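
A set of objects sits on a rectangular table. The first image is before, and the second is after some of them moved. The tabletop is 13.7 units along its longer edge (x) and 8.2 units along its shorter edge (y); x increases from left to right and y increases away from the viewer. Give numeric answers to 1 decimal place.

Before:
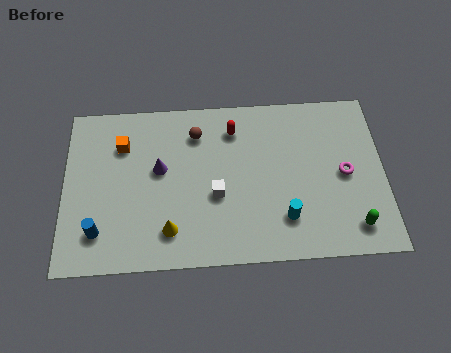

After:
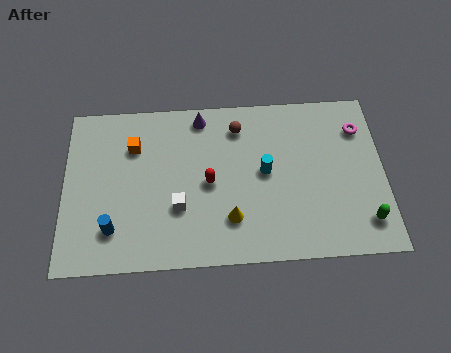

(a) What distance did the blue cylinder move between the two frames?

0.6

From (1.5, 1.8) to (2.1, 1.9), the blue cylinder covered √(0.6² + 0.1²) ≈ 0.6 units.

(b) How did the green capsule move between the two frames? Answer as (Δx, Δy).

(0.5, 0.2)

The green capsule started near (12.3, 1.4) and ended near (12.8, 1.6).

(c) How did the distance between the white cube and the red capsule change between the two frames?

-1.6

The distance was about 3.3 in the first image and 1.7 in the second, so they moved 1.6 units closer together.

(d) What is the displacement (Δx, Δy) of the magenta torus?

(0.7, 2.2)

The magenta torus started near (12.0, 4.0) and ended near (12.7, 6.2).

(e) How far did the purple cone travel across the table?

3.1

The purple cone moved from about (4.1, 4.7) to (5.9, 7.2), a distance of √(1.8² + 2.5²) ≈ 3.1.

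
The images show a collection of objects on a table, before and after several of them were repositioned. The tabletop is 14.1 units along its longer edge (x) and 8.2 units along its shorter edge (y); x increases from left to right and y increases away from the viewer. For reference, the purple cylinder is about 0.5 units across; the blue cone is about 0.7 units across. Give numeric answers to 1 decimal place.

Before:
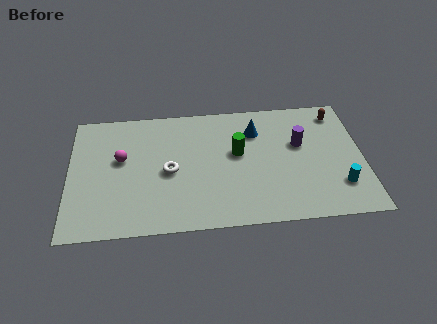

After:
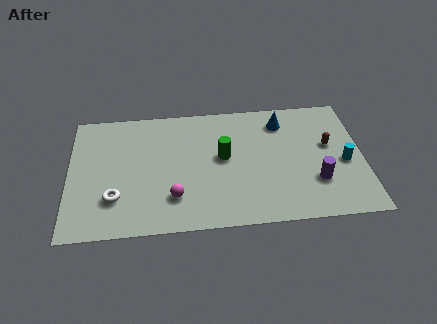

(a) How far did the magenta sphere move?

3.7

The magenta sphere was near (2.5, 4.8) before and (5.0, 2.1) after, so it travelled √(2.5² + 2.7²) ≈ 3.7 units.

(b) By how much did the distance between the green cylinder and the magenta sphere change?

-2.2

They were about 5.6 units apart before and 3.4 after — 2.2 units closer together.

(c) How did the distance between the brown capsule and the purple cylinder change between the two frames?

-0.3

Before: roughly 2.7 units apart; after: 2.4. That's 0.3 units closer together.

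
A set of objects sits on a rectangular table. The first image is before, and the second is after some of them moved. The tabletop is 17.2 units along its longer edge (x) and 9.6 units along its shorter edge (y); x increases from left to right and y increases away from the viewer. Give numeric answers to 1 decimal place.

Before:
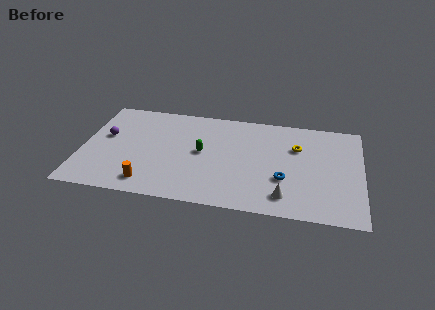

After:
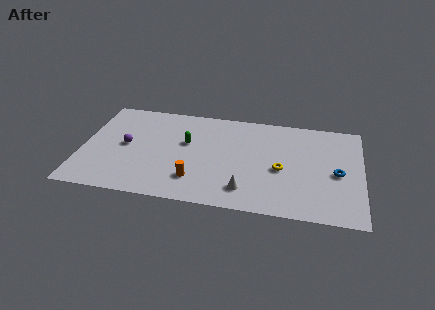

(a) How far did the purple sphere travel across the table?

1.5

From (1.4, 5.6) to (2.7, 4.9), the purple sphere covered √(1.3² + 0.7²) ≈ 1.5 units.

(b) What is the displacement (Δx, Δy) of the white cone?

(-2.4, 0.2)

The white cone was at about (12.6, 1.7) and moved to about (10.2, 1.9).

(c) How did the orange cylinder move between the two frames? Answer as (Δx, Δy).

(2.8, 0.8)

From the two frames, the orange cylinder sits at roughly (4.3, 1.5) before and (7.1, 2.3) after.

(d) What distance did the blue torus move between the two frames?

3.4

The blue torus was near (12.5, 3.3) before and (15.7, 4.4) after, so it travelled √(3.2² + 1.1²) ≈ 3.4 units.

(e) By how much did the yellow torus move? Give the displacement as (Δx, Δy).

(-0.9, -2.3)

The yellow torus started near (13.2, 6.5) and ended near (12.3, 4.2).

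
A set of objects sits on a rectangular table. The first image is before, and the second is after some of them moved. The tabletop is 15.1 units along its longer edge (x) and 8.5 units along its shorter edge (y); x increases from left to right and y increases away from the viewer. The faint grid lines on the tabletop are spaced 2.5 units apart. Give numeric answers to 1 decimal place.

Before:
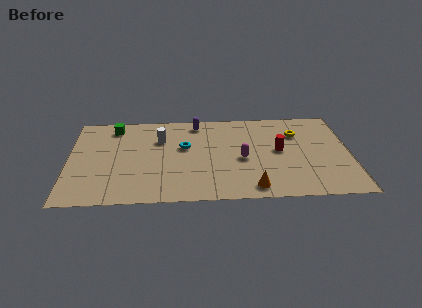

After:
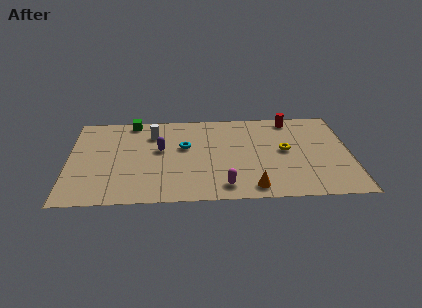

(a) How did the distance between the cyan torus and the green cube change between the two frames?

-0.5

They were about 4.3 units apart before and 3.8 after — 0.5 units closer together.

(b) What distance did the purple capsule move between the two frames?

3.2

The purple capsule moved from about (6.9, 7.4) to (4.9, 4.9), a distance of √(2.0² + 2.5²) ≈ 3.2.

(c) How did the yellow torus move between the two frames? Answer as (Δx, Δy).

(-0.7, -1.6)

The yellow torus was at about (12.3, 6.1) and moved to about (11.6, 4.5).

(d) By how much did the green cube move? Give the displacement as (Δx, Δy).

(1.0, 0.5)

The green cube was at about (2.4, 7.2) and moved to about (3.4, 7.7).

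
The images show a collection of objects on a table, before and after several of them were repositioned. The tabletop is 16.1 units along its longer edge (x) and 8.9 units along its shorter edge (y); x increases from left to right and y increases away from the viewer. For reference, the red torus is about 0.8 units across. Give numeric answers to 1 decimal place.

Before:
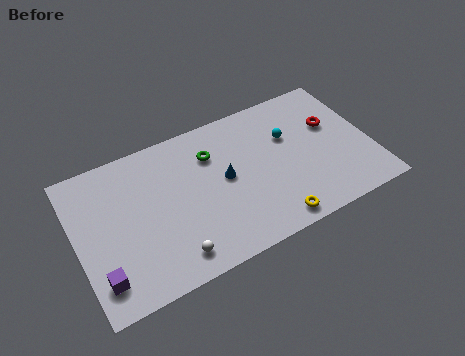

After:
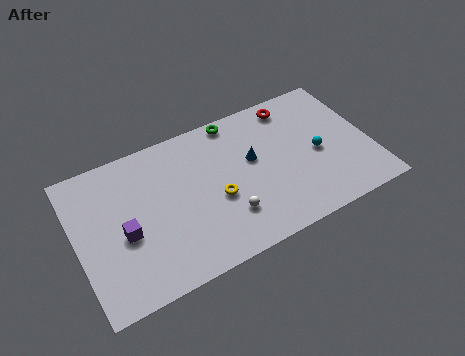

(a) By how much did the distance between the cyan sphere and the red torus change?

+1.3

Before: roughly 2.4 units apart; after: 3.7. That's 1.3 units further apart.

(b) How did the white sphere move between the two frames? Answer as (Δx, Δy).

(3.1, 1.0)

The white sphere was at about (4.8, 1.4) and moved to about (7.9, 2.4).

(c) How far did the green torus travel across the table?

2.2

From (7.6, 6.5) to (9.1, 8.1), the green torus covered √(1.5² + 1.6²) ≈ 2.2 units.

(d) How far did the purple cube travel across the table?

2.5

From (1.0, 1.8) to (2.5, 3.8), the purple cube covered √(1.5² + 2.0²) ≈ 2.5 units.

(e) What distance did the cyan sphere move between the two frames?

2.2

From (11.8, 5.8) to (13.2, 4.1), the cyan sphere covered √(1.4² + 1.7²) ≈ 2.2 units.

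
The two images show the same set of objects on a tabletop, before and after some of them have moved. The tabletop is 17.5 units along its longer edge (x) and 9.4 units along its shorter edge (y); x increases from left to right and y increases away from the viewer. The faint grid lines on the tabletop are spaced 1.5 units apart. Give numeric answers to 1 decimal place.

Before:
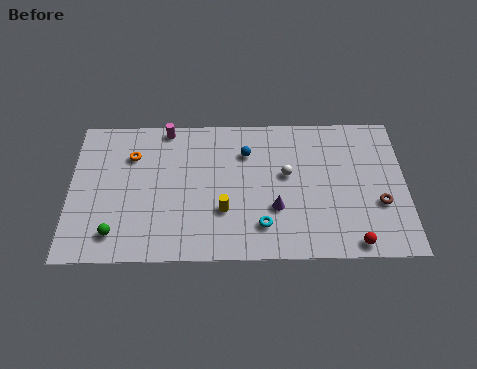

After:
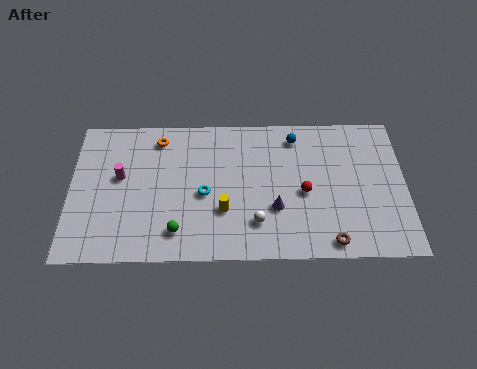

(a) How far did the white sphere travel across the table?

3.5

The white sphere moved from about (11.3, 5.4) to (9.7, 2.3), a distance of √(1.6² + 3.1²) ≈ 3.5.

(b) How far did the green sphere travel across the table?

3.2

From (2.4, 1.7) to (5.6, 1.8), the green sphere covered √(3.2² + 0.1²) ≈ 3.2 units.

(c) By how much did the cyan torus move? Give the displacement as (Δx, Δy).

(-3.0, 2.1)

From the two frames, the cyan torus sits at roughly (10.0, 2.1) before and (7.0, 4.2) after.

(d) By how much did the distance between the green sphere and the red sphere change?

-5.3

The distance was about 12.3 in the first image and 7.0 in the second, so they moved 5.3 units closer together.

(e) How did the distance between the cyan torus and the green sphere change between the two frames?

-4.8

The distance was about 7.6 in the first image and 2.8 in the second, so they moved 4.8 units closer together.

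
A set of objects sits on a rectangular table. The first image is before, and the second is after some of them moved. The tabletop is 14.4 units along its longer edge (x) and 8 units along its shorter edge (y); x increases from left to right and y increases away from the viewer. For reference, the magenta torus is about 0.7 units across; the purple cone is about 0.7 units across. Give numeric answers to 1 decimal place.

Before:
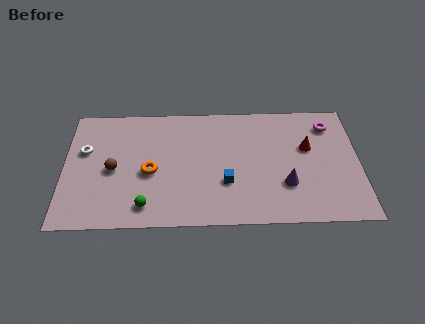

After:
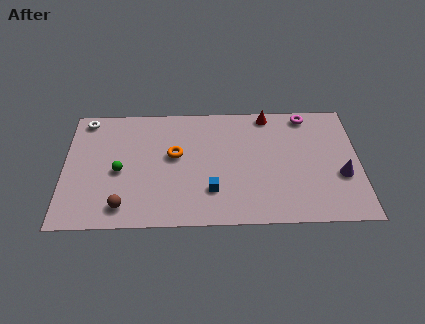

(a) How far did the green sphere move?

2.6

The green sphere moved from about (4.0, 1.3) to (2.7, 3.6), a distance of √(1.3² + 2.3²) ≈ 2.6.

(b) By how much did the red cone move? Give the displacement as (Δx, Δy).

(-1.9, 2.3)

The red cone started near (11.9, 4.9) and ended near (10.0, 7.2).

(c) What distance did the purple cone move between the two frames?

2.7

From (10.8, 2.5) to (13.5, 3.0), the purple cone covered √(2.7² + 0.5²) ≈ 2.7 units.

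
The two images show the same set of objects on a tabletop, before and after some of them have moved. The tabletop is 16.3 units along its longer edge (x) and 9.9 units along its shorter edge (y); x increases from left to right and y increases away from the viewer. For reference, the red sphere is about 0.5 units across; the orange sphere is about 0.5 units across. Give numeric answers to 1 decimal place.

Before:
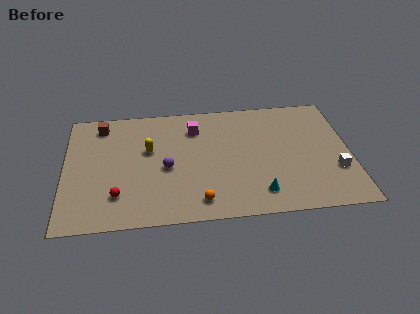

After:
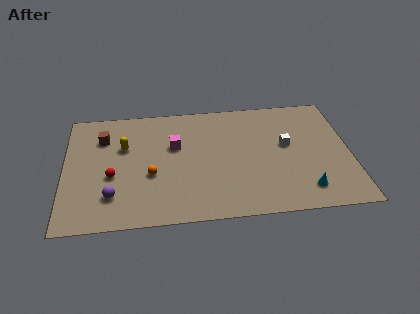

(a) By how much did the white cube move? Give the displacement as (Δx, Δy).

(-2.7, 2.4)

From the two frames, the white cube sits at roughly (15.4, 3.2) before and (12.7, 5.6) after.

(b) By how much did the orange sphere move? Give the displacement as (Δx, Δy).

(-2.7, 2.4)

From the two frames, the orange sphere sits at roughly (7.6, 1.5) before and (4.9, 3.9) after.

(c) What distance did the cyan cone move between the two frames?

2.6

The cyan cone moved from about (11.0, 1.8) to (13.6, 1.8), a distance of √(2.6² + 0.0²) ≈ 2.6.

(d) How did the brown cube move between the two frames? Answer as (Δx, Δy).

(0.1, -1.1)

From the two frames, the brown cube sits at roughly (2.1, 8.4) before and (2.2, 7.3) after.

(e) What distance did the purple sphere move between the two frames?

3.7

From (5.8, 4.4) to (2.7, 2.4), the purple sphere covered √(3.1² + 2.0²) ≈ 3.7 units.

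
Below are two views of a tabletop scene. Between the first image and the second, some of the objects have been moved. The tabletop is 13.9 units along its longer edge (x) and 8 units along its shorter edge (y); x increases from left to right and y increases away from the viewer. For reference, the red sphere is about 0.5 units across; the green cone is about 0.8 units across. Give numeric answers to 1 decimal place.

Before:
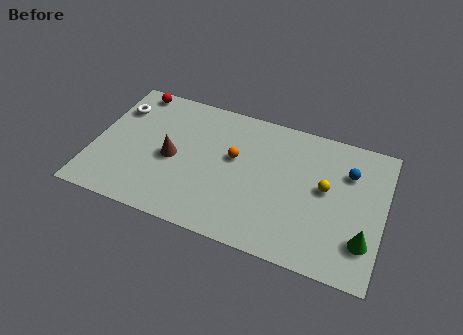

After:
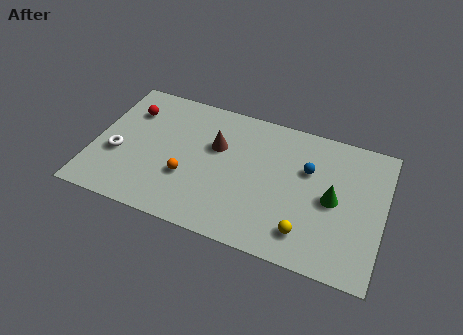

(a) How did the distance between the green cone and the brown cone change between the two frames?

-3.6

Before: roughly 9.4 units apart; after: 5.8. That's 3.6 units closer together.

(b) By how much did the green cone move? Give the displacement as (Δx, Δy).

(-1.6, 1.8)

The green cone started near (13.1, 2.1) and ended near (11.5, 3.9).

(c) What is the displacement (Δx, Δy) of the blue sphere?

(-1.9, -0.5)

From the two frames, the blue sphere sits at roughly (12.1, 5.7) before and (10.2, 5.2) after.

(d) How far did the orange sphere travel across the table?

2.8

The orange sphere was near (6.7, 4.7) before and (4.6, 2.8) after, so it travelled √(2.1² + 1.9²) ≈ 2.8 units.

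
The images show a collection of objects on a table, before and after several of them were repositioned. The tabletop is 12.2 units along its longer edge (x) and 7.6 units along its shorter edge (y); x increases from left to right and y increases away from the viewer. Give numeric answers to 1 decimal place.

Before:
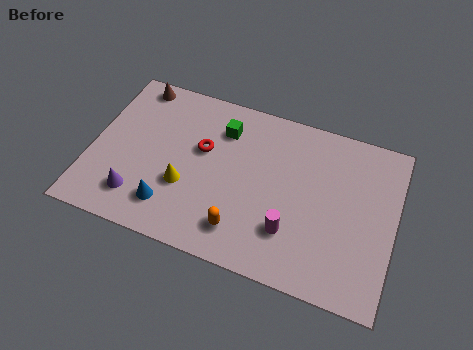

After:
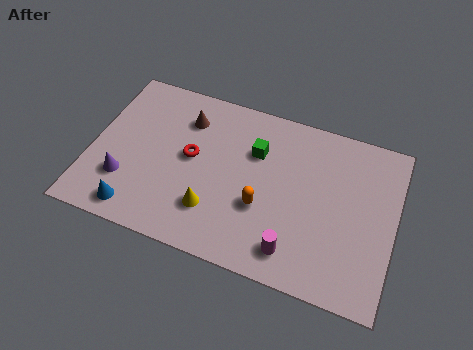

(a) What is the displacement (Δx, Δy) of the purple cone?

(-0.6, 0.6)

The purple cone started near (2.1, 1.6) and ended near (1.5, 2.2).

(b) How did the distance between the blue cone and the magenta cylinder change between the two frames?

+1.5

Before: roughly 4.8 units apart; after: 6.3. That's 1.5 units further apart.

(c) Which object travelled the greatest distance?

the brown cone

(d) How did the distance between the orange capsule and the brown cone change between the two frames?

-2.7

The distance was about 7.2 in the first image and 4.5 in the second, so they moved 2.7 units closer together.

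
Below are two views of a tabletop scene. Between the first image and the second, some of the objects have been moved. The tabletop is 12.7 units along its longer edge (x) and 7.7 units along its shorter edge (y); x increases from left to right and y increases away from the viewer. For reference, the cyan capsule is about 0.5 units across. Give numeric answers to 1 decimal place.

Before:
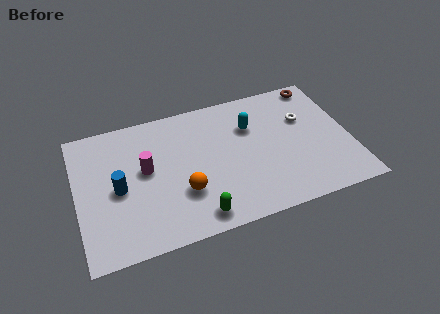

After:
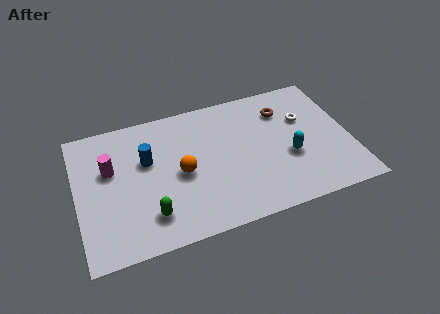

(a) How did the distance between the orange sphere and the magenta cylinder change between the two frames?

+1.0

The distance was about 2.4 in the first image and 3.4 in the second, so they moved 1.0 units further apart.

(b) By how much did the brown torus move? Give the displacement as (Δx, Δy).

(-1.8, -1.1)

From the two frames, the brown torus sits at roughly (11.6, 6.9) before and (9.8, 5.8) after.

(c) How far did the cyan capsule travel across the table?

2.8

The cyan capsule moved from about (8.2, 5.3) to (9.8, 3.0), a distance of √(1.6² + 2.3²) ≈ 2.8.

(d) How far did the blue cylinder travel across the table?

1.8

From (1.9, 3.6) to (3.3, 4.8), the blue cylinder covered √(1.4² + 1.2²) ≈ 1.8 units.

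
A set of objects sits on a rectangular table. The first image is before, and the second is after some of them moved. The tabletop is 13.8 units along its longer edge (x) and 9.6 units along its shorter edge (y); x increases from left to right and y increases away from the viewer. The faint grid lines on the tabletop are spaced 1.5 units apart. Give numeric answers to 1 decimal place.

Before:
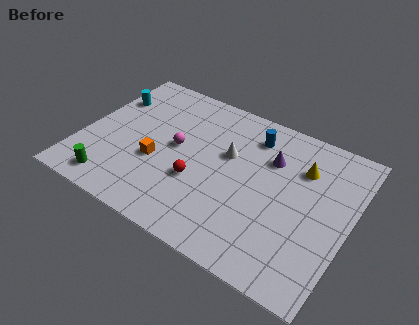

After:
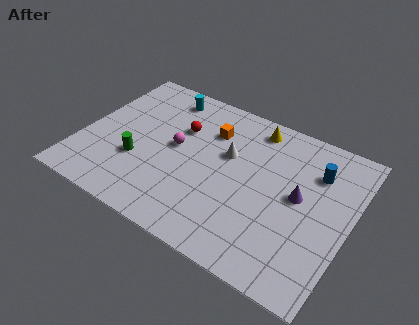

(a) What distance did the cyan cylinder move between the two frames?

3.0

The cyan cylinder moved from about (0.9, 6.8) to (3.6, 8.2), a distance of √(2.7² + 1.4²) ≈ 3.0.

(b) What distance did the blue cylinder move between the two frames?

3.5

From (8.4, 7.7) to (11.8, 7.0), the blue cylinder covered √(3.4² + 0.7²) ≈ 3.5 units.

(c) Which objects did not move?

the white cone and the magenta sphere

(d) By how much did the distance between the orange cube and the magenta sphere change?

+0.8

Before: roughly 1.6 units apart; after: 2.4. That's 0.8 units further apart.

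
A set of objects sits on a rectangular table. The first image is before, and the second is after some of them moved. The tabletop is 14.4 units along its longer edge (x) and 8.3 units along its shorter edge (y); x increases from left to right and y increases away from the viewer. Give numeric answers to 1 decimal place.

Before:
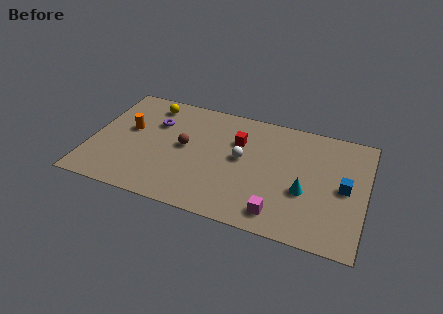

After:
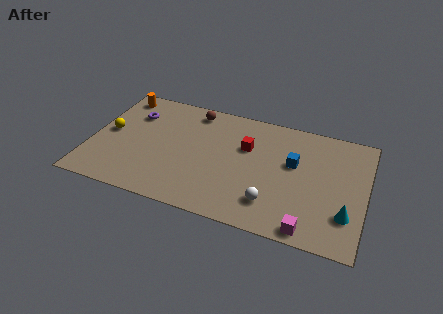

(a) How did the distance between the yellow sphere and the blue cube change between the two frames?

-1.2

They were about 10.9 units apart before and 9.7 after — 1.2 units closer together.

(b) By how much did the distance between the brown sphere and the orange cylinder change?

+1.0

The distance was about 3.0 in the first image and 4.0 in the second, so they moved 1.0 units further apart.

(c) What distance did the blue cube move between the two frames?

2.8

The blue cube moved from about (13.3, 4.1) to (10.6, 5.0), a distance of √(2.7² + 0.9²) ≈ 2.8.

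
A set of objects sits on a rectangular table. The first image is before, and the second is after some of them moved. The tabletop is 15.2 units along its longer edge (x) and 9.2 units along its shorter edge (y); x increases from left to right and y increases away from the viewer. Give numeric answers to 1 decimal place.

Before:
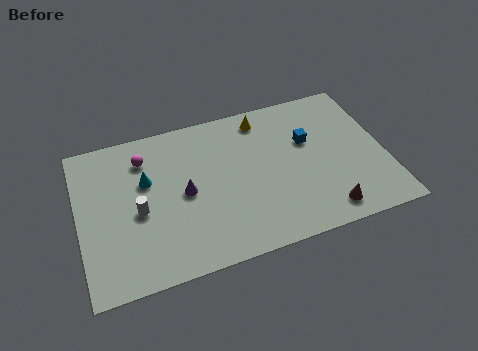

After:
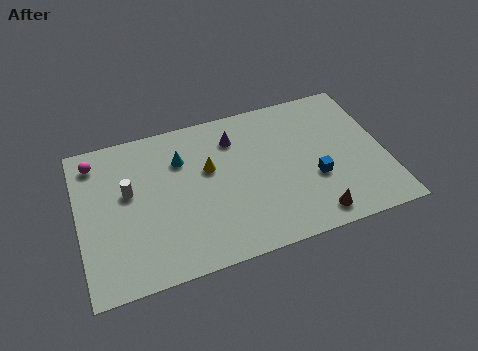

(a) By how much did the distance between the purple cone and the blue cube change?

-1.2

The distance was about 6.4 in the first image and 5.2 in the second, so they moved 1.2 units closer together.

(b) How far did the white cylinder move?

1.4

From (2.9, 4.1) to (2.5, 5.4), the white cylinder covered √(0.4² + 1.3²) ≈ 1.4 units.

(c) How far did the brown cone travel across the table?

0.6

From (11.9, 1.3) to (11.3, 1.2), the brown cone covered √(0.6² + 0.1²) ≈ 0.6 units.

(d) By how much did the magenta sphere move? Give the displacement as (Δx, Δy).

(-2.4, 0.5)

The magenta sphere was at about (3.4, 7.2) and moved to about (1.0, 7.7).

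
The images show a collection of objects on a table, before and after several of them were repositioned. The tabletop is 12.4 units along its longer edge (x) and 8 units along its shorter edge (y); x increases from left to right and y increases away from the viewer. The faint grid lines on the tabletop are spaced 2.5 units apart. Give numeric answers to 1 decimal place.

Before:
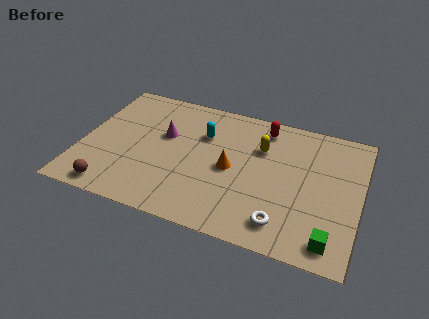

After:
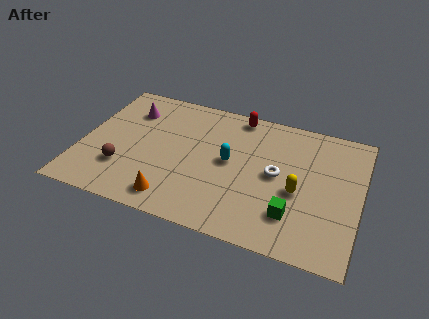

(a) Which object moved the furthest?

the orange cone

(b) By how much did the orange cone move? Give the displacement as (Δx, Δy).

(-2.3, -2.6)

The orange cone started near (6.7, 3.8) and ended near (4.4, 1.2).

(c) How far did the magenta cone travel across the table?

2.0

From (3.6, 4.9) to (1.9, 6.0), the magenta cone covered √(1.7² + 1.1²) ≈ 2.0 units.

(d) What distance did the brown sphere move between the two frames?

1.4

The brown sphere was near (1.7, 0.9) before and (2.0, 2.3) after, so it travelled √(0.3² + 1.4²) ≈ 1.4 units.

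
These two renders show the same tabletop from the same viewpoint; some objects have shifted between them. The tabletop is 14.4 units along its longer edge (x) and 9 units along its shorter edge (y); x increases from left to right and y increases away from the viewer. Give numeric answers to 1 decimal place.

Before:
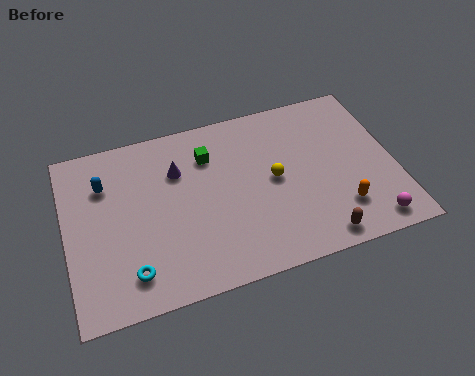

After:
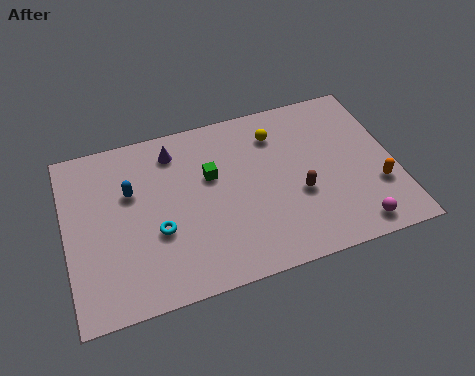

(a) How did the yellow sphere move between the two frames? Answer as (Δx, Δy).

(0.3, 2.4)

The yellow sphere started near (9.1, 4.6) and ended near (9.4, 7.0).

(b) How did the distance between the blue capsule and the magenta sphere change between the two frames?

-1.9

Before: roughly 12.4 units apart; after: 10.5. That's 1.9 units closer together.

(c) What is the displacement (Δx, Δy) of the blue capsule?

(1.1, -0.7)

The blue capsule started near (1.8, 6.5) and ended near (2.9, 5.8).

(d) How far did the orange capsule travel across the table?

1.8

From (11.8, 2.2) to (13.5, 2.9), the orange capsule covered √(1.7² + 0.7²) ≈ 1.8 units.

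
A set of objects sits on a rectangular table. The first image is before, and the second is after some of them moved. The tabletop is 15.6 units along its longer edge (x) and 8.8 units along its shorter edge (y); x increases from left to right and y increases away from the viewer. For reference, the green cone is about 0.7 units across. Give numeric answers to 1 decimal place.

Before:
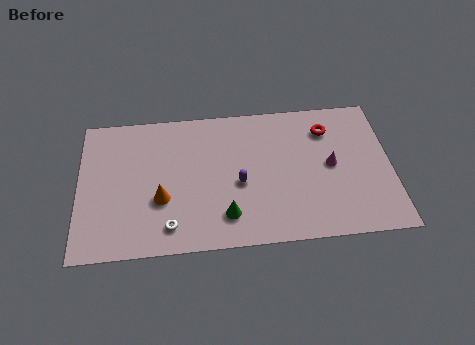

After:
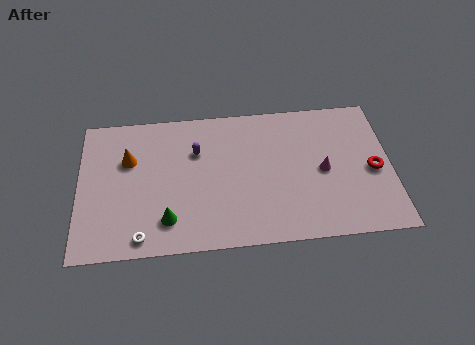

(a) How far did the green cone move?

2.9

The green cone moved from about (7.3, 1.9) to (4.4, 1.9), a distance of √(2.9² + 0.0²) ≈ 2.9.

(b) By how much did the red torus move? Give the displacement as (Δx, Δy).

(2.2, -2.8)

The red torus was at about (12.5, 6.8) and moved to about (14.7, 4.0).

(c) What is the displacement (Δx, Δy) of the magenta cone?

(-0.4, -0.3)

From the two frames, the magenta cone sits at roughly (12.6, 4.5) before and (12.2, 4.2) after.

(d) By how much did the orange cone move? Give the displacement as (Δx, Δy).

(-1.6, 2.6)

From the two frames, the orange cone sits at roughly (4.1, 3.2) before and (2.5, 5.8) after.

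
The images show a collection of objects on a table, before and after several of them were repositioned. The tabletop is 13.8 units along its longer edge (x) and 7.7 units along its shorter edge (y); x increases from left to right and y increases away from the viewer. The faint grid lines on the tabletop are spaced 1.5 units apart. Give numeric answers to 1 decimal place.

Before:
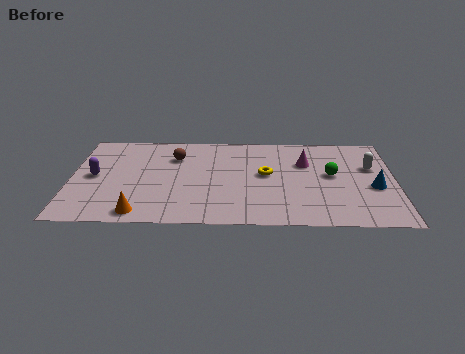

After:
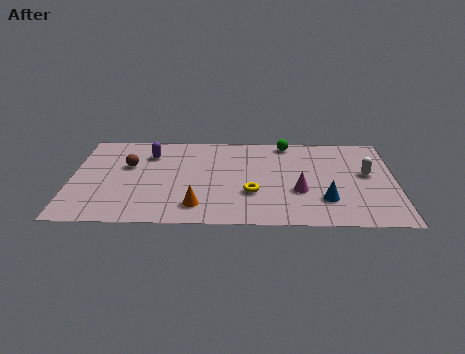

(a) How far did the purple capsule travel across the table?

3.0

The purple capsule was near (1.0, 3.9) before and (3.3, 5.8) after, so it travelled √(2.3² + 1.9²) ≈ 3.0 units.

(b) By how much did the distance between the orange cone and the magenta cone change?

-3.7

Before: roughly 8.2 units apart; after: 4.5. That's 3.7 units closer together.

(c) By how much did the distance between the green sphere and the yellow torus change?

+1.8

The distance was about 2.8 in the first image and 4.6 in the second, so they moved 1.8 units further apart.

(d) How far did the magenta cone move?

2.4

The magenta cone was near (10.0, 5.2) before and (9.7, 2.8) after, so it travelled √(0.3² + 2.4²) ≈ 2.4 units.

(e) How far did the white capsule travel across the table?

0.6

The white capsule was near (12.8, 4.9) before and (12.6, 4.3) after, so it travelled √(0.2² + 0.6²) ≈ 0.6 units.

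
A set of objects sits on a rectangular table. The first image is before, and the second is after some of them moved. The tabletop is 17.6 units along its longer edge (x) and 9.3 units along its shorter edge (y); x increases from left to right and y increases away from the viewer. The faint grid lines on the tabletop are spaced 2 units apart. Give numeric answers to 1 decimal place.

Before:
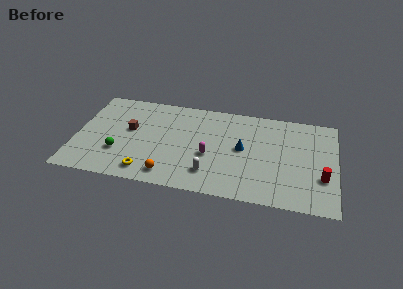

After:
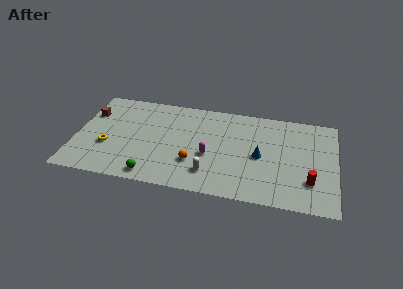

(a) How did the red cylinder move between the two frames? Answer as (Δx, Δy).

(-0.8, -0.5)

The red cylinder started near (16.7, 3.1) and ended near (15.9, 2.6).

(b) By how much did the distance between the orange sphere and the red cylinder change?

-2.5

The distance was about 10.3 in the first image and 7.8 in the second, so they moved 2.5 units closer together.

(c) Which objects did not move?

the white capsule and the magenta capsule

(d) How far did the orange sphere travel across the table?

2.2

From (6.5, 1.4) to (8.1, 2.9), the orange sphere covered √(1.6² + 1.5²) ≈ 2.2 units.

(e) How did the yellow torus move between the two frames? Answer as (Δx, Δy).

(-2.8, 2.0)

The yellow torus started near (5.0, 1.4) and ended near (2.2, 3.4).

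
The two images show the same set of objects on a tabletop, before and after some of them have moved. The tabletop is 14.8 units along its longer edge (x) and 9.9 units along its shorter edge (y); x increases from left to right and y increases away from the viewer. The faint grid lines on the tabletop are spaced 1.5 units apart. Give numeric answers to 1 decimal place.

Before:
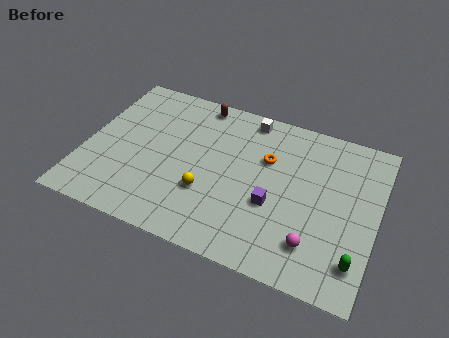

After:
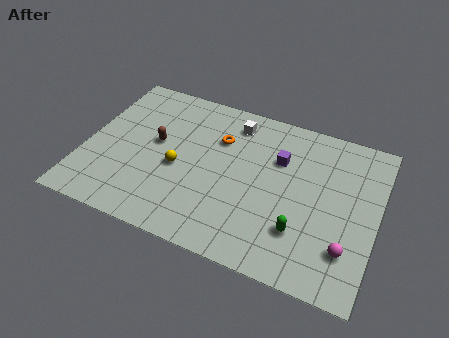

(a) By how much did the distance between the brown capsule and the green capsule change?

-2.9

Before: roughly 11.1 units apart; after: 8.2. That's 2.9 units closer together.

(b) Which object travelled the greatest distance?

the brown capsule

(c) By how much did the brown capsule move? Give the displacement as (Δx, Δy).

(-1.8, -3.4)

From the two frames, the brown capsule sits at roughly (5.3, 8.9) before and (3.5, 5.5) after.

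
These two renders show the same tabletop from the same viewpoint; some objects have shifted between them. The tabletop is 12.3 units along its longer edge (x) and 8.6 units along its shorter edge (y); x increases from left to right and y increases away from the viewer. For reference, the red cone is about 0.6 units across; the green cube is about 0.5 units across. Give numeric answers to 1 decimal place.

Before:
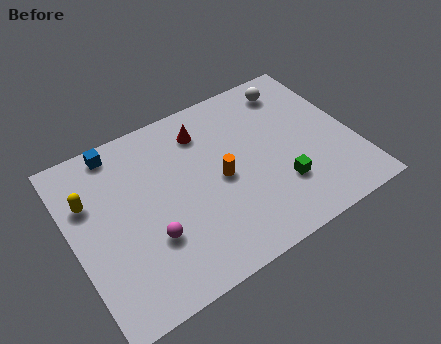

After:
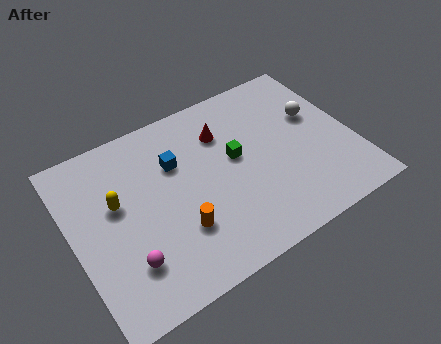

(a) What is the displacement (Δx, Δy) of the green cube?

(-1.6, 2.3)

The green cube was at about (8.8, 2.5) and moved to about (7.2, 4.8).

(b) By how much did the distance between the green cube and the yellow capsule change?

-3.4

They were about 8.6 units apart before and 5.2 after — 3.4 units closer together.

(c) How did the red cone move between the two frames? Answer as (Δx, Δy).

(0.8, -0.5)

From the two frames, the red cone sits at roughly (6.1, 6.8) before and (6.9, 6.3) after.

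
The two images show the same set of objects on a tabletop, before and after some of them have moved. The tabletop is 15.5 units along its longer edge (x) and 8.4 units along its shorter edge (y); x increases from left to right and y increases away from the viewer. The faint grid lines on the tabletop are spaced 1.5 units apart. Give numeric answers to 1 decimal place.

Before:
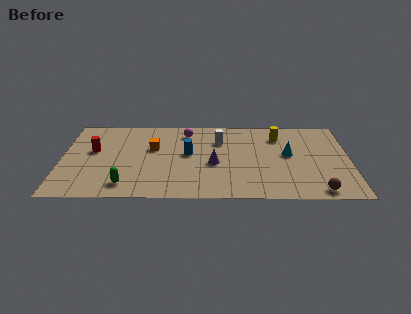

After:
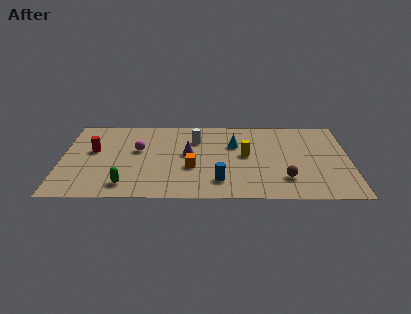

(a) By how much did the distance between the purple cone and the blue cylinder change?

+1.6

The distance was about 1.7 in the first image and 3.3 in the second, so they moved 1.6 units further apart.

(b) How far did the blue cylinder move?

3.3

The blue cylinder moved from about (6.8, 4.6) to (8.5, 1.8), a distance of √(1.7² + 2.8²) ≈ 3.3.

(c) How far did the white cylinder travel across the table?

1.3

From (8.5, 6.0) to (7.2, 6.1), the white cylinder covered √(1.3² + 0.1²) ≈ 1.3 units.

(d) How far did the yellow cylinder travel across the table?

2.7

The yellow cylinder was near (11.7, 6.5) before and (9.9, 4.5) after, so it travelled √(1.8² + 2.0²) ≈ 2.7 units.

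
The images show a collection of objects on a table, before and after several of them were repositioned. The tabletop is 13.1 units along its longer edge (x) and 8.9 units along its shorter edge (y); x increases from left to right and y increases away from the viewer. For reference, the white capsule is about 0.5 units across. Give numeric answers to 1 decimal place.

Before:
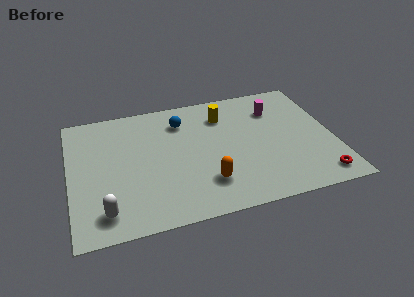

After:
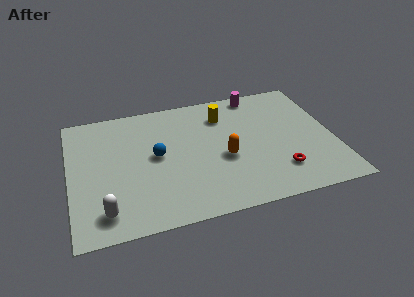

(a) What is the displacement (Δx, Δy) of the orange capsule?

(1.0, 1.5)

The orange capsule started near (6.6, 2.2) and ended near (7.6, 3.7).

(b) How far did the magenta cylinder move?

1.6

From (10.4, 6.6) to (9.6, 8.0), the magenta cylinder covered √(0.8² + 1.4²) ≈ 1.6 units.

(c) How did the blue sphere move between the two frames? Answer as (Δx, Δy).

(-1.4, -2.2)

The blue sphere started near (5.7, 6.9) and ended near (4.3, 4.7).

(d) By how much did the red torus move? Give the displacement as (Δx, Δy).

(-1.9, 0.9)

The red torus started near (12.1, 1.2) and ended near (10.2, 2.1).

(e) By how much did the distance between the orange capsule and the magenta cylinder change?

-1.1

They were about 5.8 units apart before and 4.7 after — 1.1 units closer together.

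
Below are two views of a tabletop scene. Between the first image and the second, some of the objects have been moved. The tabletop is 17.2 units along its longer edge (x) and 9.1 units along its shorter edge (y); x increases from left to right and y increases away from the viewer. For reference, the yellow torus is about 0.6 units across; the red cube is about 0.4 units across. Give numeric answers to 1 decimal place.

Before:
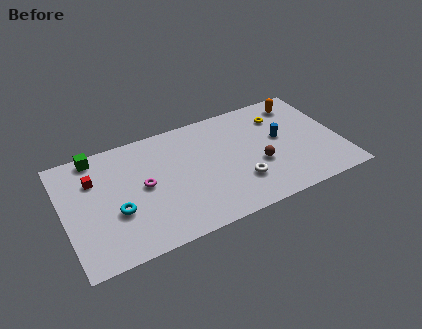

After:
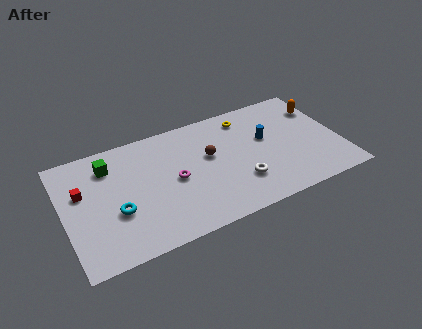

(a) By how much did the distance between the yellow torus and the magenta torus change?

-3.3

The distance was about 9.2 in the first image and 5.9 in the second, so they moved 3.3 units closer together.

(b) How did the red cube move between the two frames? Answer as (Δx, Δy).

(-0.8, -0.7)

The red cube started near (2.0, 6.4) and ended near (1.2, 5.7).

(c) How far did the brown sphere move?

3.5

From (12.0, 3.5) to (9.1, 5.4), the brown sphere covered √(2.9² + 1.9²) ≈ 3.5 units.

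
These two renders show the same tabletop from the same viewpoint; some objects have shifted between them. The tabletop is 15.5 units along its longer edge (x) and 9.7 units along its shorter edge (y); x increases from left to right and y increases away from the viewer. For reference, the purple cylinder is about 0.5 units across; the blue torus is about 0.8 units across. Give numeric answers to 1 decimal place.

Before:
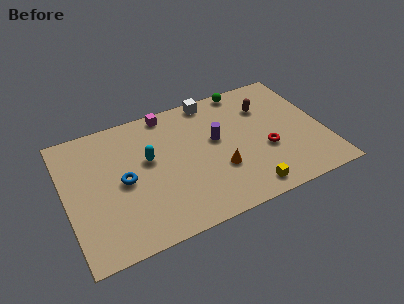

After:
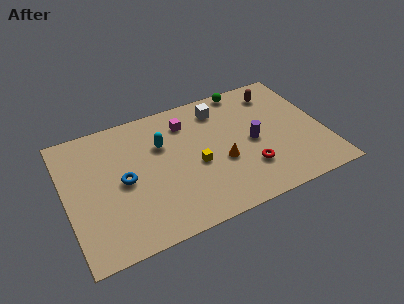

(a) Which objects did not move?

the blue torus and the green sphere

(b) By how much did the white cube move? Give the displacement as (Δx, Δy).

(0.4, -0.9)

The white cube started near (9.2, 8.8) and ended near (9.6, 7.9).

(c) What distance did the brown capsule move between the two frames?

1.2

From (12.3, 7.0) to (13.1, 7.9), the brown capsule covered √(0.8² + 0.9²) ≈ 1.2 units.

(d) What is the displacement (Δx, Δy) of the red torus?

(-1.2, -1.0)

From the two frames, the red torus sits at roughly (11.9, 3.7) before and (10.7, 2.7) after.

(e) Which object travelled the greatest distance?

the yellow cube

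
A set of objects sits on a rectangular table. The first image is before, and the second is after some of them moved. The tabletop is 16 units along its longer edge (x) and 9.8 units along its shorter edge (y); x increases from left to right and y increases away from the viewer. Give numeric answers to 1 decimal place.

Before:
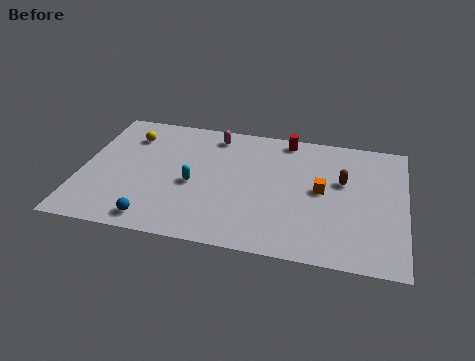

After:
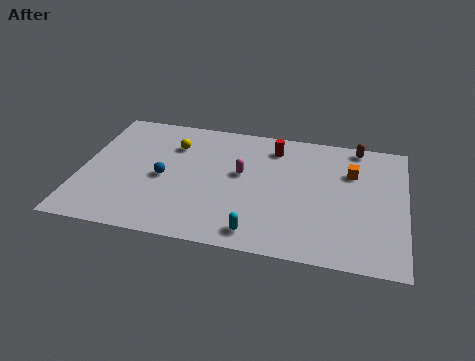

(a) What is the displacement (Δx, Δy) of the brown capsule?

(0.6, 2.9)

The brown capsule started near (12.9, 6.0) and ended near (13.5, 8.9).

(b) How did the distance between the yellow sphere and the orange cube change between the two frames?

-1.1

They were about 10.0 units apart before and 8.9 after — 1.1 units closer together.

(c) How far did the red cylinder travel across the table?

1.0

The red cylinder moved from about (10.0, 8.8) to (9.4, 8.0), a distance of √(0.6² + 0.8²) ≈ 1.0.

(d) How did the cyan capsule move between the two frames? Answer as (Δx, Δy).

(3.3, -3.0)

From the two frames, the cyan capsule sits at roughly (5.6, 4.3) before and (8.9, 1.3) after.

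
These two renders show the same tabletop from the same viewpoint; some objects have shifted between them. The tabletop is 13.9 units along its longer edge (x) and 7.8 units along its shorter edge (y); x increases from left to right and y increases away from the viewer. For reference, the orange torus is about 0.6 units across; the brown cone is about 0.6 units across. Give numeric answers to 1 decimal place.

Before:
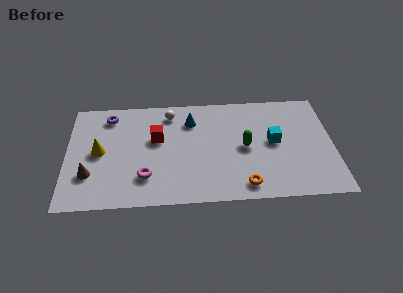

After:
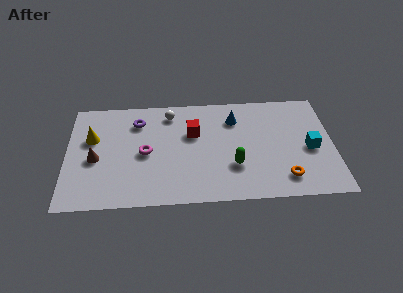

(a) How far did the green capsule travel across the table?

1.4

The green capsule was near (9.3, 3.8) before and (8.7, 2.5) after, so it travelled √(0.6² + 1.3²) ≈ 1.4 units.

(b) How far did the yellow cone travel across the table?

1.1

The yellow cone was near (1.7, 3.9) before and (1.3, 4.9) after, so it travelled √(0.4² + 1.0²) ≈ 1.1 units.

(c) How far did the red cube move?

1.9

From (4.7, 4.7) to (6.6, 5.0), the red cube covered √(1.9² + 0.3²) ≈ 1.9 units.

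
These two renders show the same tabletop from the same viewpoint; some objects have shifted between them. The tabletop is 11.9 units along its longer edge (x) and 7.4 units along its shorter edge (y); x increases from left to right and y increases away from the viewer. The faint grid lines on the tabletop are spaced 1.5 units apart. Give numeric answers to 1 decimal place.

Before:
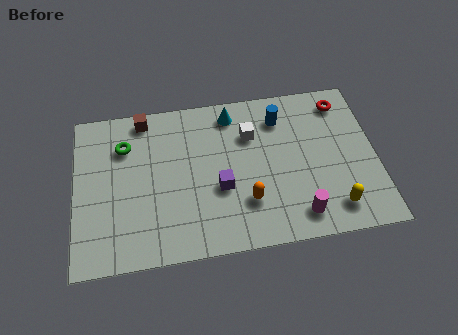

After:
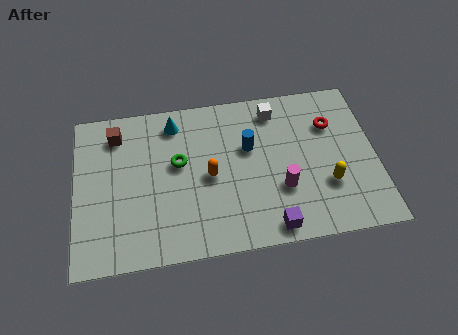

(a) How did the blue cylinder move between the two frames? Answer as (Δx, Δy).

(-1.3, -1.2)

From the two frames, the blue cylinder sits at roughly (8.2, 5.8) before and (6.9, 4.6) after.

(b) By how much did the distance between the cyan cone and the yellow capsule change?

+0.7

The distance was about 6.3 in the first image and 7.0 in the second, so they moved 0.7 units further apart.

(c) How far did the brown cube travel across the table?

1.3

From (2.8, 6.6) to (1.7, 6.0), the brown cube covered √(1.1² + 0.6²) ≈ 1.3 units.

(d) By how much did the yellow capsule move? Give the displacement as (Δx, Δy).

(-0.2, 1.1)

The yellow capsule was at about (10.1, 1.3) and moved to about (9.9, 2.4).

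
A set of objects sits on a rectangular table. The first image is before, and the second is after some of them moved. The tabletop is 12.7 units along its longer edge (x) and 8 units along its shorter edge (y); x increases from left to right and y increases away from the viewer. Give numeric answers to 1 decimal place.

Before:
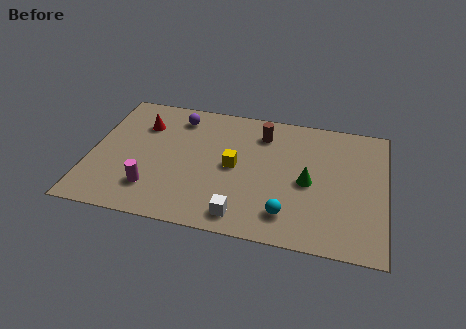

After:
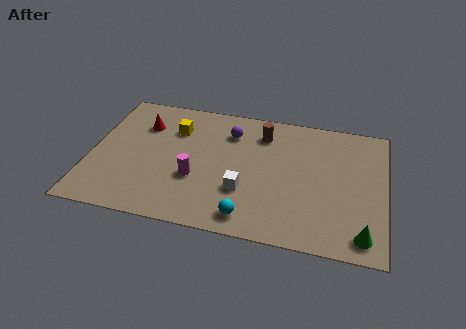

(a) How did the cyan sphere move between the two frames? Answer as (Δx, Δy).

(-1.6, -0.5)

The cyan sphere started near (8.6, 1.6) and ended near (7.0, 1.1).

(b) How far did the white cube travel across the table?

1.5

The white cube moved from about (6.7, 1.1) to (6.7, 2.6), a distance of √(0.0² + 1.5²) ≈ 1.5.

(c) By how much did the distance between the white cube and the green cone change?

+1.6

The distance was about 3.7 in the first image and 5.3 in the second, so they moved 1.6 units further apart.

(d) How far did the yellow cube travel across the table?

3.2

The yellow cube moved from about (6.2, 4.0) to (3.5, 5.8), a distance of √(2.7² + 1.8²) ≈ 3.2.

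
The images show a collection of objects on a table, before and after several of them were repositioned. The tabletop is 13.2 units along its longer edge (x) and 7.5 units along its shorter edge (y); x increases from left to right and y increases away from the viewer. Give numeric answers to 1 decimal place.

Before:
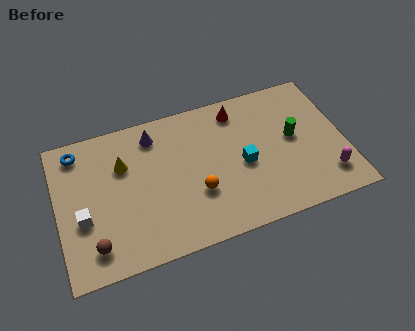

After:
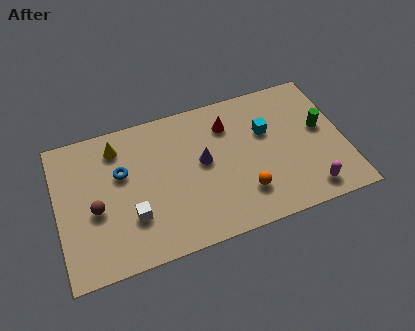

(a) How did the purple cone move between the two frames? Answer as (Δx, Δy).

(2.1, -2.1)

The purple cone was at about (4.6, 6.2) and moved to about (6.7, 4.1).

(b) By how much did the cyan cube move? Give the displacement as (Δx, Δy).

(1.2, 1.4)

From the two frames, the cyan cube sits at roughly (8.5, 3.4) before and (9.7, 4.8) after.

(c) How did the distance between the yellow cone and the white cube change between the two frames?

+0.8

They were about 3.0 units apart before and 3.8 after — 0.8 units further apart.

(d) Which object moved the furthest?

the purple cone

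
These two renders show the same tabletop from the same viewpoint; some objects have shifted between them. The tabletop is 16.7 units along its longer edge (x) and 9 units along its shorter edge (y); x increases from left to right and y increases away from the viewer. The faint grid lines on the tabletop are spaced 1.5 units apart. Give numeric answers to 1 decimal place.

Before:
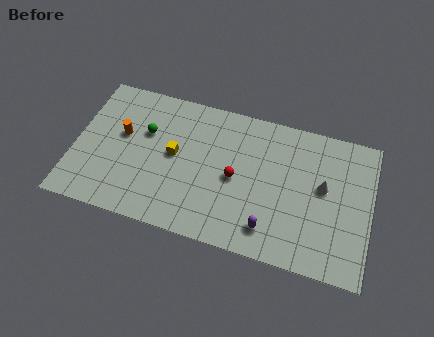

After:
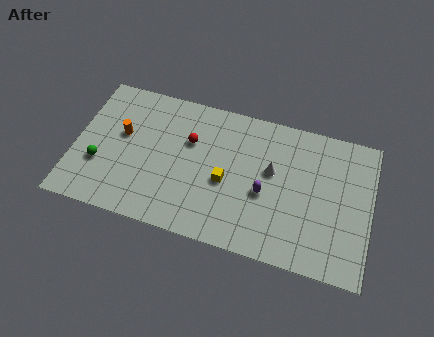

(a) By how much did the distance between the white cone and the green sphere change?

-0.3

They were about 10.1 units apart before and 9.8 after — 0.3 units closer together.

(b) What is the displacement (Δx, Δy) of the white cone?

(-2.9, 0.2)

From the two frames, the white cone sits at roughly (14.0, 5.1) before and (11.1, 5.3) after.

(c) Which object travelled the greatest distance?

the green sphere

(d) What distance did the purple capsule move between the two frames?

2.1

From (11.2, 1.7) to (10.8, 3.8), the purple capsule covered √(0.4² + 2.1²) ≈ 2.1 units.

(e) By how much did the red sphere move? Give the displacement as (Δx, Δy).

(-2.7, 1.6)

The red sphere was at about (9.1, 4.3) and moved to about (6.4, 5.9).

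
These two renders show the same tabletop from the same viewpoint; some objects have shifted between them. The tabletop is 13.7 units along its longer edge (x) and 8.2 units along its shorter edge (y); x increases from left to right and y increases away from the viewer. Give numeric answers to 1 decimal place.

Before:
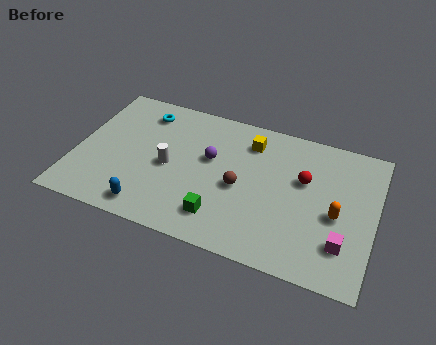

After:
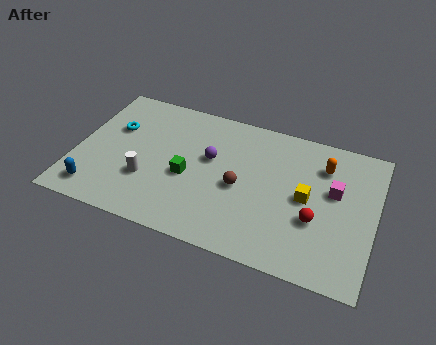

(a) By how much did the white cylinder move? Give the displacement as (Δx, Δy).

(-0.9, -1.1)

The white cylinder was at about (4.3, 3.8) and moved to about (3.4, 2.7).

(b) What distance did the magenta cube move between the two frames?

2.9

From (12.4, 2.1) to (11.8, 4.9), the magenta cube covered √(0.6² + 2.8²) ≈ 2.9 units.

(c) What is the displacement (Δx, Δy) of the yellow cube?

(2.8, -2.4)

The yellow cube started near (7.8, 6.5) and ended near (10.6, 4.1).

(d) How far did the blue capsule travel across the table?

2.5

From (3.7, 1.1) to (1.2, 1.3), the blue capsule covered √(2.5² + 0.2²) ≈ 2.5 units.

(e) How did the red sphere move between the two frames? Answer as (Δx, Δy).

(0.7, -2.1)

The red sphere started near (10.4, 5.1) and ended near (11.1, 3.0).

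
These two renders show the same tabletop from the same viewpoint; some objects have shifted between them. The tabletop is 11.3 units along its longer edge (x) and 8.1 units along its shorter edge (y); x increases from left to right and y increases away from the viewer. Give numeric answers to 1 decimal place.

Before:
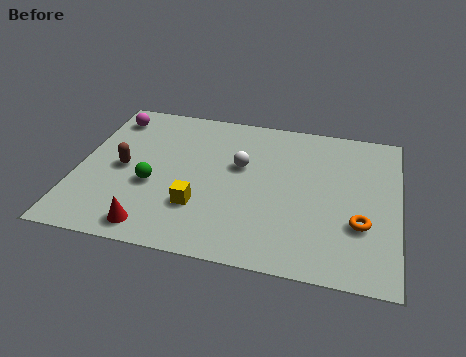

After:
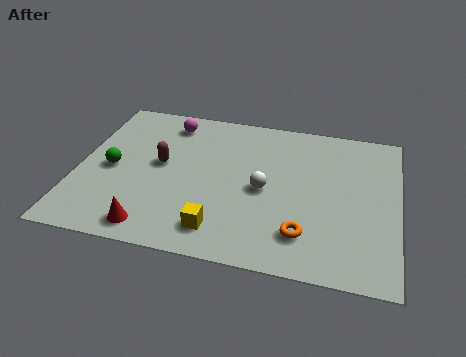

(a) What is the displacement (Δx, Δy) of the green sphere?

(-1.5, 0.6)

From the two frames, the green sphere sits at roughly (2.7, 3.2) before and (1.2, 3.8) after.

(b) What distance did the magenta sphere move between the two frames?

2.1

The magenta sphere moved from about (0.9, 6.7) to (3.0, 6.8), a distance of √(2.1² + 0.1²) ≈ 2.1.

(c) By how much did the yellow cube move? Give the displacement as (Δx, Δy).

(0.8, -1.0)

The yellow cube was at about (4.4, 2.4) and moved to about (5.2, 1.4).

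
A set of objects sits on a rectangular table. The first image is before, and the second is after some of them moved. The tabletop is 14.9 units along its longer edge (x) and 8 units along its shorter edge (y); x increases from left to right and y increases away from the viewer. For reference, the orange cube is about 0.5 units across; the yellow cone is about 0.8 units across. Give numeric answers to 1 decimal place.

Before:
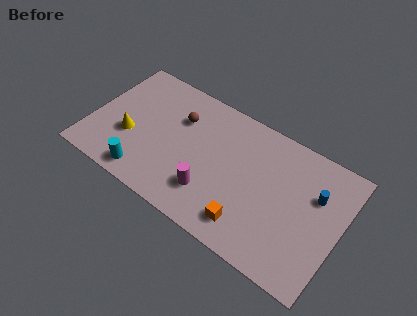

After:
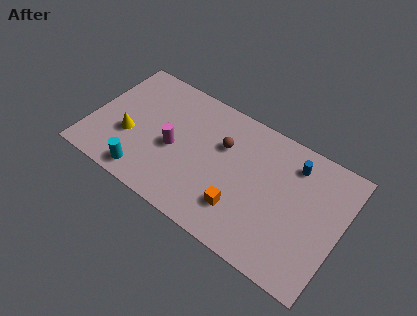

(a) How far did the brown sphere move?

2.7

The brown sphere was near (5.0, 5.6) before and (7.7, 5.3) after, so it travelled √(2.7² + 0.3²) ≈ 2.7 units.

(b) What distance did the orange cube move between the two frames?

0.8

From (9.9, 1.5) to (9.3, 2.1), the orange cube covered √(0.6² + 0.6²) ≈ 0.8 units.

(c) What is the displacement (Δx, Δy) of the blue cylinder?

(-1.5, 1.1)

The blue cylinder started near (13.3, 5.3) and ended near (11.8, 6.4).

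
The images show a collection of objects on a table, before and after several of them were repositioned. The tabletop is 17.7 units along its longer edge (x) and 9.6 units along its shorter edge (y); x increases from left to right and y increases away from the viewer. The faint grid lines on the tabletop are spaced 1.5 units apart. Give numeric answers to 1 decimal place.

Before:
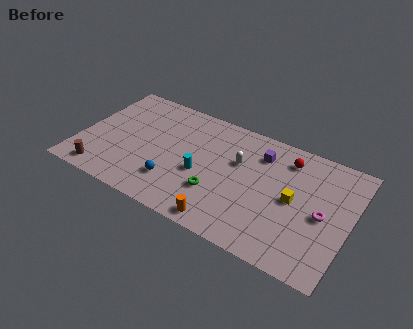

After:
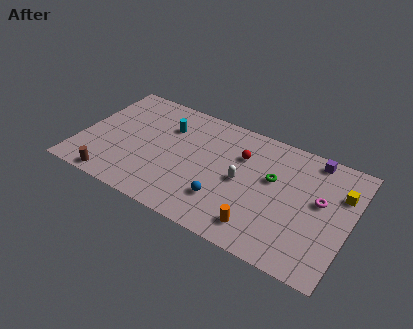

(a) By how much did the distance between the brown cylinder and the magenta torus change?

-0.7

The distance was about 14.5 in the first image and 13.8 in the second, so they moved 0.7 units closer together.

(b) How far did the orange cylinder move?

2.3

The orange cylinder moved from about (10.1, 1.0) to (12.3, 1.7), a distance of √(2.2² + 0.7²) ≈ 2.3.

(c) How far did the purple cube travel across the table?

3.5

The purple cube moved from about (11.6, 7.4) to (14.9, 8.6), a distance of √(3.3² + 1.2²) ≈ 3.5.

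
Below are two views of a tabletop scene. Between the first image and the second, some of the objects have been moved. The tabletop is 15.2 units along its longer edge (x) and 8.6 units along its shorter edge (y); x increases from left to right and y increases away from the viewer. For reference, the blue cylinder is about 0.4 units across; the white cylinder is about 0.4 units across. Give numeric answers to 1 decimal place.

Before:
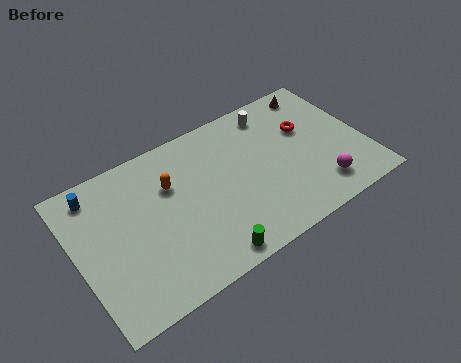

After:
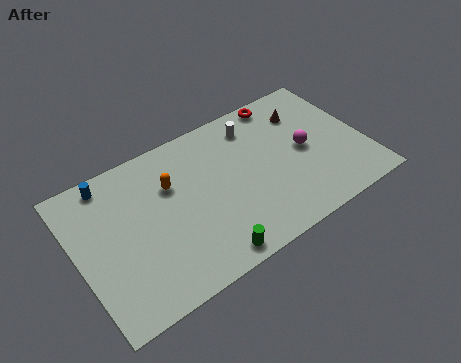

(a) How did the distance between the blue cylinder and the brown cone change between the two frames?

-1.5

Before: roughly 12.0 units apart; after: 10.5. That's 1.5 units closer together.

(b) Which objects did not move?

the green cylinder and the orange capsule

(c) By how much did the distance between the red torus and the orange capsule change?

-0.6

The distance was about 7.3 in the first image and 6.7 in the second, so they moved 0.6 units closer together.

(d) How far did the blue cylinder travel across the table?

0.8

The blue cylinder moved from about (1.4, 7.3) to (2.1, 7.6), a distance of √(0.7² + 0.3²) ≈ 0.8.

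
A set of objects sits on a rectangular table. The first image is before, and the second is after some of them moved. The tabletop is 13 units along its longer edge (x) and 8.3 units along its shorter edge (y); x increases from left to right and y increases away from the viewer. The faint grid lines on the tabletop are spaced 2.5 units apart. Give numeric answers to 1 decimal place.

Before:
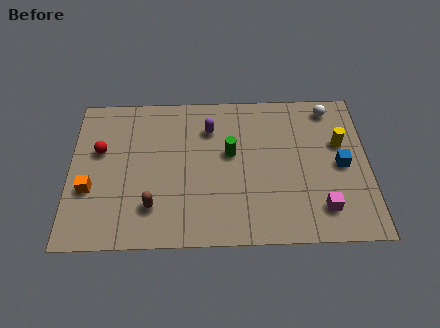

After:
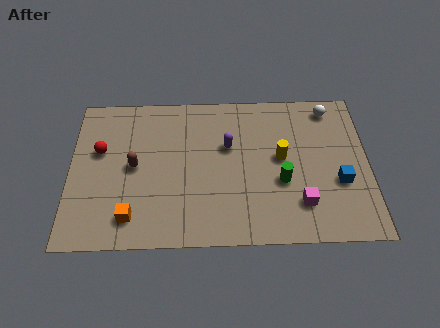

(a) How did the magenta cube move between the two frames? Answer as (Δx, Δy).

(-0.9, 0.3)

The magenta cube was at about (10.9, 1.7) and moved to about (10.0, 2.0).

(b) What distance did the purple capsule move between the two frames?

1.3

From (6.1, 6.2) to (6.9, 5.2), the purple capsule covered √(0.8² + 1.0²) ≈ 1.3 units.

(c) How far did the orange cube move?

2.3

From (0.9, 3.0) to (2.7, 1.5), the orange cube covered √(1.8² + 1.5²) ≈ 2.3 units.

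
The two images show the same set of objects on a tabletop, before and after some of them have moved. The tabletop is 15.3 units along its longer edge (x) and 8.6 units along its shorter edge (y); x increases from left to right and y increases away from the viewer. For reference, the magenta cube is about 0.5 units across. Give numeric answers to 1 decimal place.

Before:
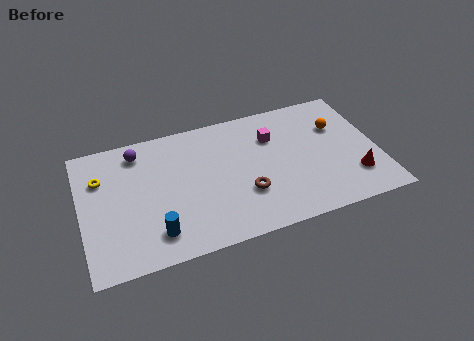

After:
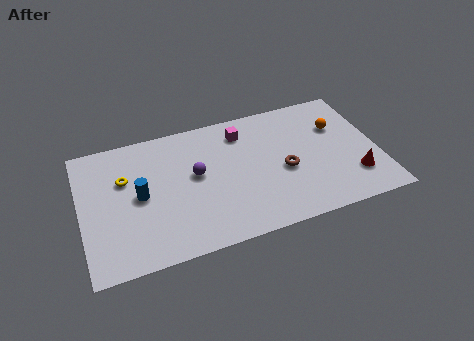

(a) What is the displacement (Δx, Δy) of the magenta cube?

(-1.5, 0.8)

From the two frames, the magenta cube sits at roughly (10.0, 6.1) before and (8.5, 6.9) after.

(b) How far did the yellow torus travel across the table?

1.3

From (1.1, 6.0) to (2.3, 5.6), the yellow torus covered √(1.2² + 0.4²) ≈ 1.3 units.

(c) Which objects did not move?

the red cone and the orange sphere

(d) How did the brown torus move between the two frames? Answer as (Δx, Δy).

(2.1, 0.9)

The brown torus was at about (8.3, 2.8) and moved to about (10.4, 3.7).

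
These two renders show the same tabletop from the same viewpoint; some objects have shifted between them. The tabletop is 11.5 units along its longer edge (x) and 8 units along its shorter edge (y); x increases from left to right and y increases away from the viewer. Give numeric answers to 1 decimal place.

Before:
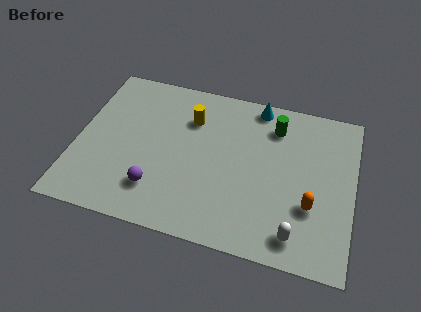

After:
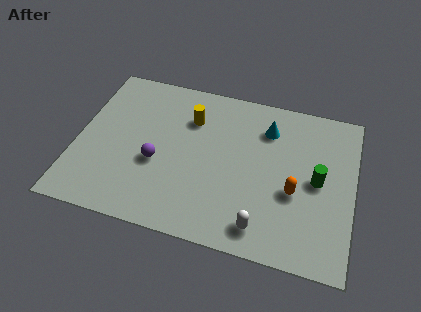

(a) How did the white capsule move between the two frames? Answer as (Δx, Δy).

(-1.4, 0.0)

From the two frames, the white capsule sits at roughly (9.3, 1.2) before and (7.9, 1.2) after.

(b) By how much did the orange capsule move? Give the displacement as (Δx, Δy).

(-0.7, 0.5)

From the two frames, the orange capsule sits at roughly (9.8, 2.7) before and (9.1, 3.2) after.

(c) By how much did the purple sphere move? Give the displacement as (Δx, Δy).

(-0.1, 1.3)

The purple sphere started near (3.5, 1.9) and ended near (3.4, 3.2).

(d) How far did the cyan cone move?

1.2

The cyan cone was near (7.3, 7.2) before and (7.8, 6.1) after, so it travelled √(0.5² + 1.1²) ≈ 1.2 units.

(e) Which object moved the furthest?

the green cylinder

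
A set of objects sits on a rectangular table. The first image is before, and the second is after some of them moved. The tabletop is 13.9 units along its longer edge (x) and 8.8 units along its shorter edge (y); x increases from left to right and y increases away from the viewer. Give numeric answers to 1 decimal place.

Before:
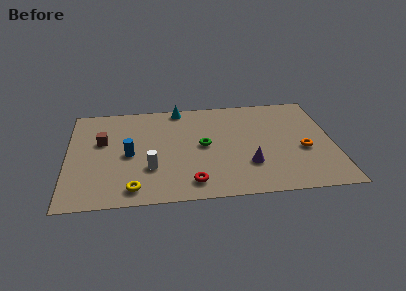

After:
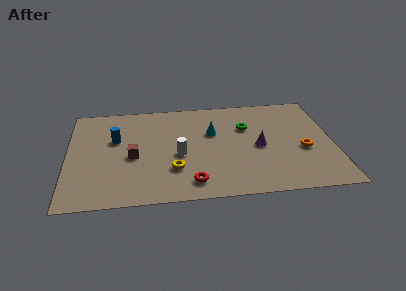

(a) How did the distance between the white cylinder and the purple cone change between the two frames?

-0.9

The distance was about 5.1 in the first image and 4.2 in the second, so they moved 0.9 units closer together.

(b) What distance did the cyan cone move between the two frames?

2.9

The cyan cone was near (5.9, 8.0) before and (7.6, 5.6) after, so it travelled √(1.7² + 2.4²) ≈ 2.9 units.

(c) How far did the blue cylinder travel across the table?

1.6

The blue cylinder moved from about (3.2, 4.1) to (2.5, 5.5), a distance of √(0.7² + 1.4²) ≈ 1.6.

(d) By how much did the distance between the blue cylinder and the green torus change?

+3.0

Before: roughly 3.9 units apart; after: 6.9. That's 3.0 units further apart.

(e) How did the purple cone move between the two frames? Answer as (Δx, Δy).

(0.6, 1.5)

The purple cone was at about (9.4, 2.6) and moved to about (10.0, 4.1).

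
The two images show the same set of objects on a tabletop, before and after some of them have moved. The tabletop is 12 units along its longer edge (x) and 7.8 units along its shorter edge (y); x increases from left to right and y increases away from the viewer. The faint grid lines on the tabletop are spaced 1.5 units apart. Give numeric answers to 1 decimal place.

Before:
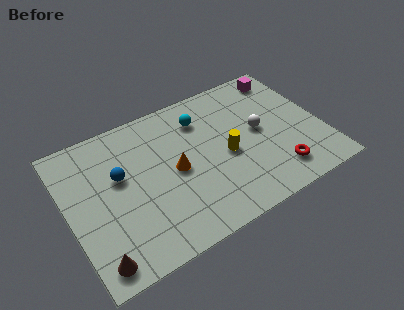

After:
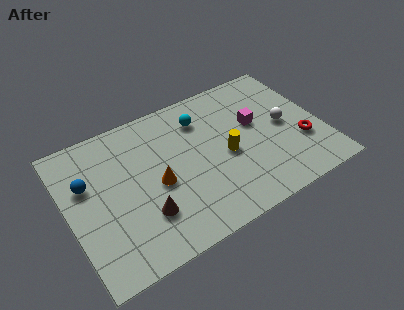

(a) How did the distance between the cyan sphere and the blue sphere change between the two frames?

+1.4

They were about 4.3 units apart before and 5.7 after — 1.4 units further apart.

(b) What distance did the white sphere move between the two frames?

1.2

From (9.1, 4.1) to (10.3, 3.9), the white sphere covered √(1.2² + 0.2²) ≈ 1.2 units.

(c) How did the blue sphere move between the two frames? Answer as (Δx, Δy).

(-1.5, 0.3)

The blue sphere was at about (2.5, 4.7) and moved to about (1.0, 5.0).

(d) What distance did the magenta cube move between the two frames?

2.8

From (10.8, 6.7) to (9.0, 4.6), the magenta cube covered √(1.8² + 2.1²) ≈ 2.8 units.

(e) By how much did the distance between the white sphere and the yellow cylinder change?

+1.1

Before: roughly 1.8 units apart; after: 2.9. That's 1.1 units further apart.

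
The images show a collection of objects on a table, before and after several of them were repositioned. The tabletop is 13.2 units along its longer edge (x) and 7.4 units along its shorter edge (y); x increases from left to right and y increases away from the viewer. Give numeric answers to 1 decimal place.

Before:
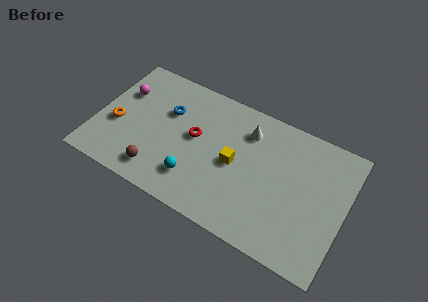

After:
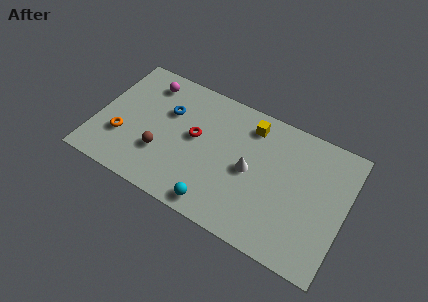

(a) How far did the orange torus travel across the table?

0.7

The orange torus was near (1.1, 3.0) before and (1.5, 2.4) after, so it travelled √(0.4² + 0.6²) ≈ 0.7 units.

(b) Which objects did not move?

the blue torus and the red torus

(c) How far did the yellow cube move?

2.5

The yellow cube moved from about (7.4, 3.6) to (7.9, 6.1), a distance of √(0.5² + 2.5²) ≈ 2.5.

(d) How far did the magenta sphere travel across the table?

1.6

The magenta sphere was near (1.1, 5.0) before and (2.3, 6.1) after, so it travelled √(1.2² + 1.1²) ≈ 1.6 units.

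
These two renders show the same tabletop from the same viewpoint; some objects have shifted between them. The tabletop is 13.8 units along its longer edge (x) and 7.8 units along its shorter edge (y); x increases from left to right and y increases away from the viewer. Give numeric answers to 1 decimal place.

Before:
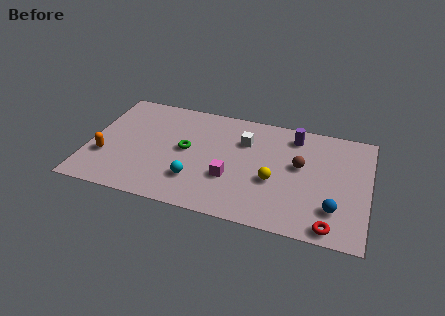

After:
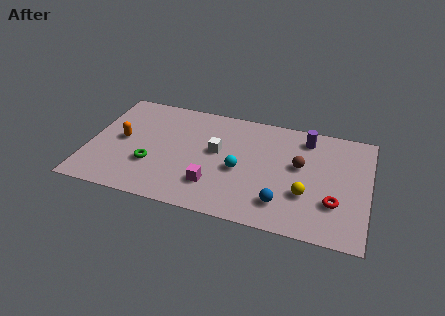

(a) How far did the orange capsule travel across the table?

1.6

The orange capsule moved from about (0.9, 2.6) to (1.6, 4.0), a distance of √(0.7² + 1.4²) ≈ 1.6.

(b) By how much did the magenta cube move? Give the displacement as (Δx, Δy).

(-0.8, -0.7)

From the two frames, the magenta cube sits at roughly (7.1, 2.7) before and (6.3, 2.0) after.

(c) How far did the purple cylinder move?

0.6

The purple cylinder moved from about (10.0, 6.5) to (10.6, 6.5), a distance of √(0.6² + 0.0²) ≈ 0.6.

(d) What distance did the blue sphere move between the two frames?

2.5

The blue sphere was near (12.2, 2.0) before and (9.7, 1.7) after, so it travelled √(2.5² + 0.3²) ≈ 2.5 units.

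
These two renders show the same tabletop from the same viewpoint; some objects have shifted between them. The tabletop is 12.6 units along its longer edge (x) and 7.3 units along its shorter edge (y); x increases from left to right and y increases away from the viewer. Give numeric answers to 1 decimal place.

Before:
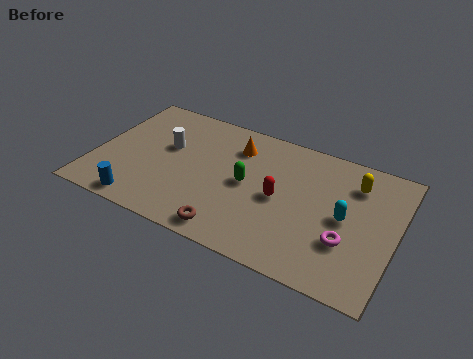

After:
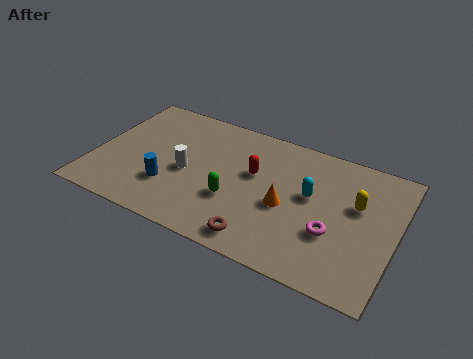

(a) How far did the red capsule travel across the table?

1.5

From (7.8, 3.5) to (6.6, 4.4), the red capsule covered √(1.2² + 0.9²) ≈ 1.5 units.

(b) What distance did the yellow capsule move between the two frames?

1.1

The yellow capsule was near (10.7, 5.6) before and (10.9, 4.5) after, so it travelled √(0.2² + 1.1²) ≈ 1.1 units.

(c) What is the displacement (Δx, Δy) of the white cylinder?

(1.0, -1.1)

The white cylinder was at about (2.9, 4.4) and moved to about (3.9, 3.3).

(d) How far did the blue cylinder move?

1.7

From (2.3, 0.8) to (3.3, 2.2), the blue cylinder covered √(1.0² + 1.4²) ≈ 1.7 units.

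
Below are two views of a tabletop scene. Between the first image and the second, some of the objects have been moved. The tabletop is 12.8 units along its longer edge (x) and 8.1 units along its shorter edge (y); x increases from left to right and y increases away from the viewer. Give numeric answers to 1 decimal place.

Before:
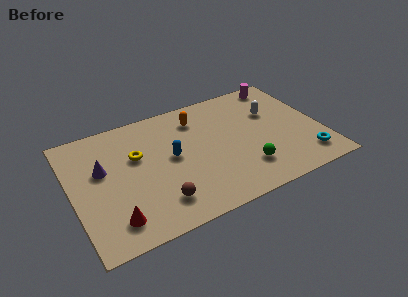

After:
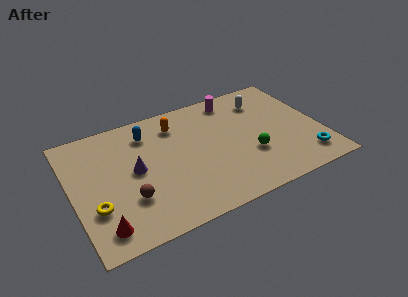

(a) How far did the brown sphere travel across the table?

1.6

The brown sphere moved from about (4.1, 1.7) to (2.7, 2.5), a distance of √(1.4² + 0.8²) ≈ 1.6.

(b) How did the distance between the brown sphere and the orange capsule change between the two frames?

-0.5

They were about 5.4 units apart before and 4.9 after — 0.5 units closer together.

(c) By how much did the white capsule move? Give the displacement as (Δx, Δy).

(-0.3, 1.0)

The white capsule was at about (10.5, 5.3) and moved to about (10.2, 6.3).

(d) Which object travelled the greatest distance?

the yellow torus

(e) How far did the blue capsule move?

2.3

From (5.1, 4.3) to (4.1, 6.4), the blue capsule covered √(1.0² + 2.1²) ≈ 2.3 units.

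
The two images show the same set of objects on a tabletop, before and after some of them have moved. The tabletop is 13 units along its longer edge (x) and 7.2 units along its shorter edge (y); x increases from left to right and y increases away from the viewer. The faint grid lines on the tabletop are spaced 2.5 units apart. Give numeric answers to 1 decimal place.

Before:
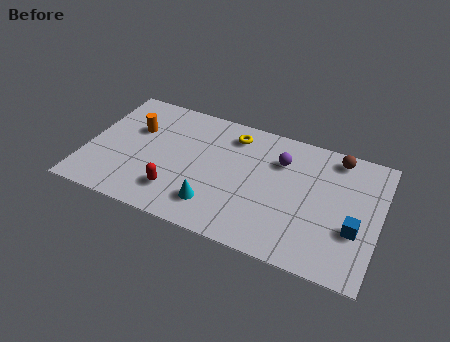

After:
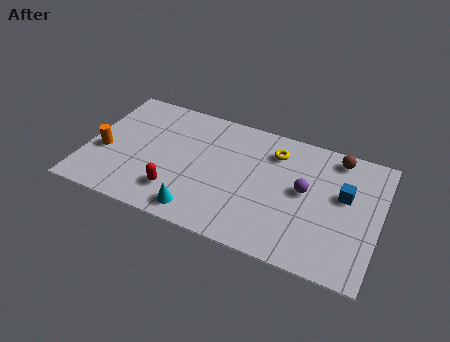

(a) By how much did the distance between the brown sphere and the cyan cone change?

+0.8

They were about 6.9 units apart before and 7.7 after — 0.8 units further apart.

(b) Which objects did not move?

the red capsule and the brown sphere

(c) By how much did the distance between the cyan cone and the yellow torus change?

+1.1

Before: roughly 4.3 units apart; after: 5.4. That's 1.1 units further apart.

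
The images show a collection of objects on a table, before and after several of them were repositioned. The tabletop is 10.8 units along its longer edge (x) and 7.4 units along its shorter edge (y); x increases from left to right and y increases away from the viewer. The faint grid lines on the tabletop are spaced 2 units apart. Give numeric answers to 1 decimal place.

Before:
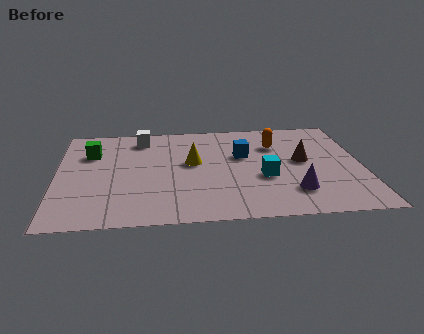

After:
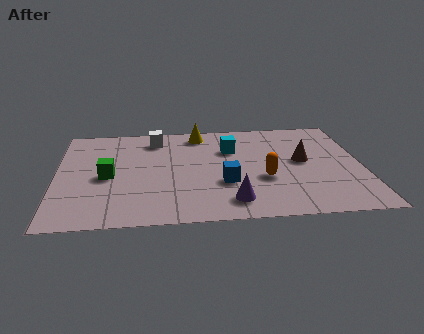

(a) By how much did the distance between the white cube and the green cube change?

+1.1

The distance was about 2.1 in the first image and 3.2 in the second, so they moved 1.1 units further apart.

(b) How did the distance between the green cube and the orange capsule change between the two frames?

-1.1

They were about 6.6 units apart before and 5.5 after — 1.1 units closer together.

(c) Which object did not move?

the brown cone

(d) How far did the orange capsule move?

2.5

From (7.8, 5.3) to (7.3, 2.8), the orange capsule covered √(0.5² + 2.5²) ≈ 2.5 units.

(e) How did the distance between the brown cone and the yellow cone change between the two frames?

+0.4

They were about 3.9 units apart before and 4.3 after — 0.4 units further apart.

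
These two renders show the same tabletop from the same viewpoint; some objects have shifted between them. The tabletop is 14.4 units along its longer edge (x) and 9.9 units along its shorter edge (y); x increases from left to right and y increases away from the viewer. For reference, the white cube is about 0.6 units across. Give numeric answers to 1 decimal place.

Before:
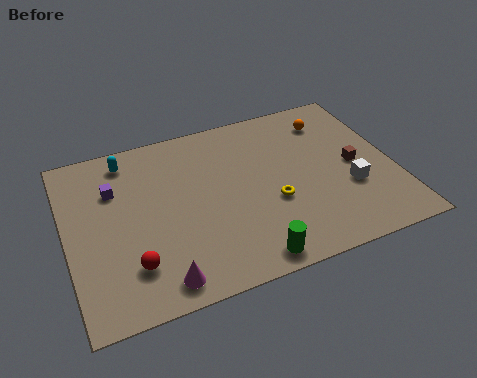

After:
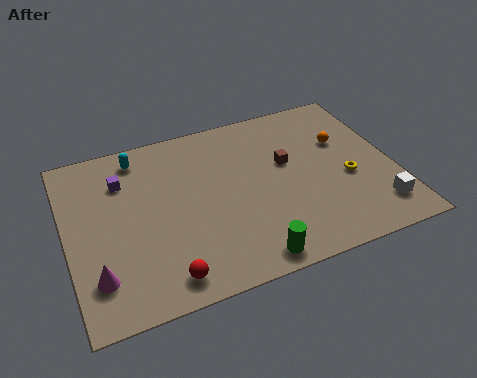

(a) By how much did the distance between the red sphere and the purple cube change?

+1.6

The distance was about 4.5 in the first image and 6.1 in the second, so they moved 1.6 units further apart.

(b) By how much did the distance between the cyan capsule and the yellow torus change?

+2.3

The distance was about 7.6 in the first image and 9.9 in the second, so they moved 2.3 units further apart.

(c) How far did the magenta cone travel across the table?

2.8

From (3.7, 1.2) to (1.1, 2.3), the magenta cone covered √(2.6² + 1.1²) ≈ 2.8 units.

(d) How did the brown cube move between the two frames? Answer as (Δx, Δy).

(-2.9, 1.1)

From the two frames, the brown cube sits at roughly (12.7, 4.8) before and (9.8, 5.9) after.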